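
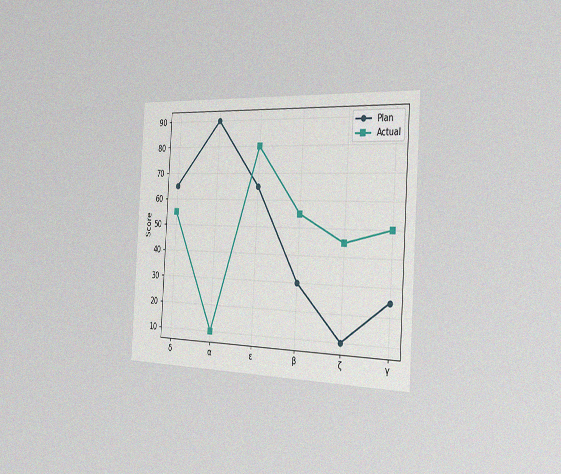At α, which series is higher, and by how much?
The chart is tilted about 3° clockwise and viewed slightly from the right, with some photo noise. At α, Plan sits above the other line by 80.

Plan, by 80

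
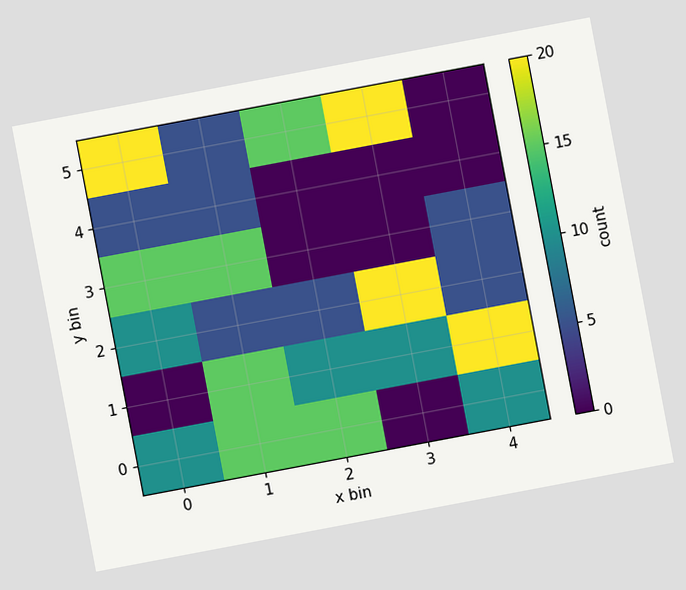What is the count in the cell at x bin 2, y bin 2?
5

The chart is tilted about 11° counter-clockwise. Matching the cell (2, 2) against the colorbar gives 5.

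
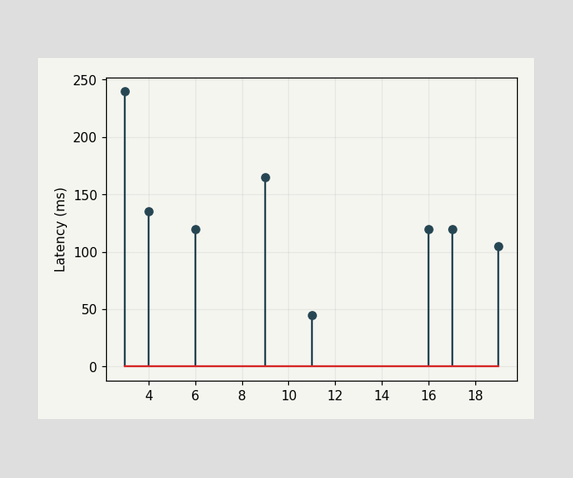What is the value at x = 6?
120ms

The stem at x=6 reaches 120ms.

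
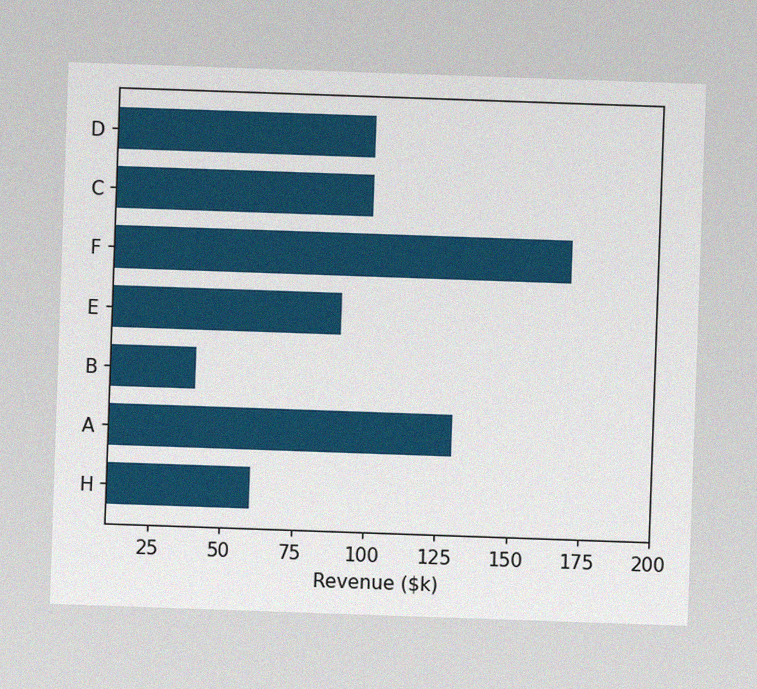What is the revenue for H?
The image has some photo noise and uneven lighting. Reading along the chart's x-axis, the H bar reaches $60k.

$60k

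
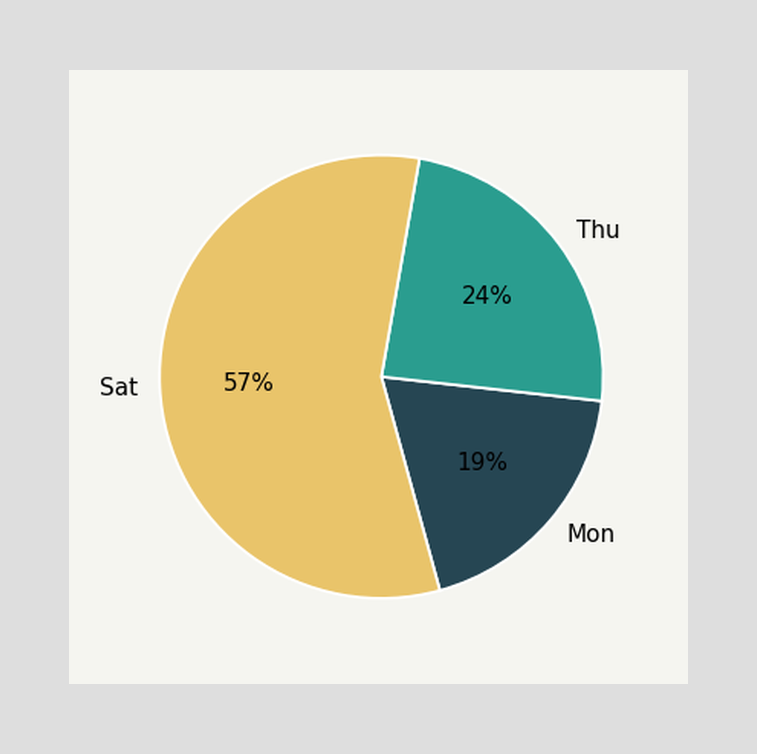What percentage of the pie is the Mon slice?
19%

The Mon slice takes up 19% of the pie.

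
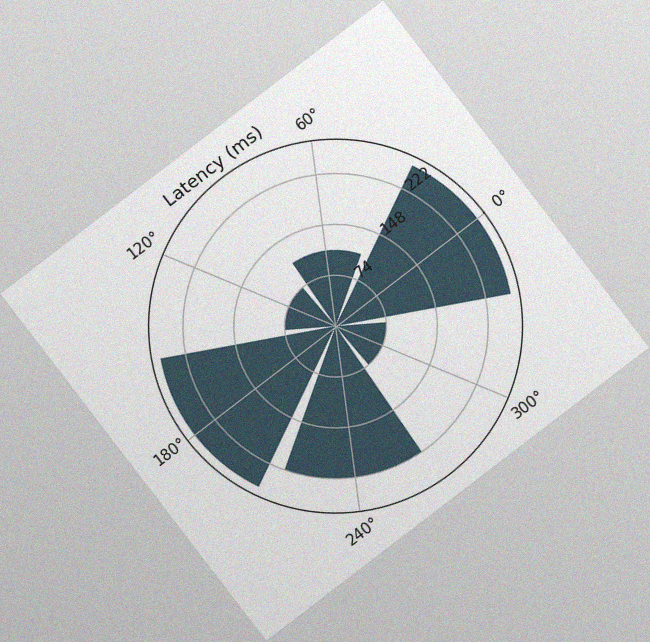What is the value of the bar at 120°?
74ms

The chart is tilted about 37° counter-clockwise, with some photo noise. The bar at 120° reaches 74ms on the radial axis.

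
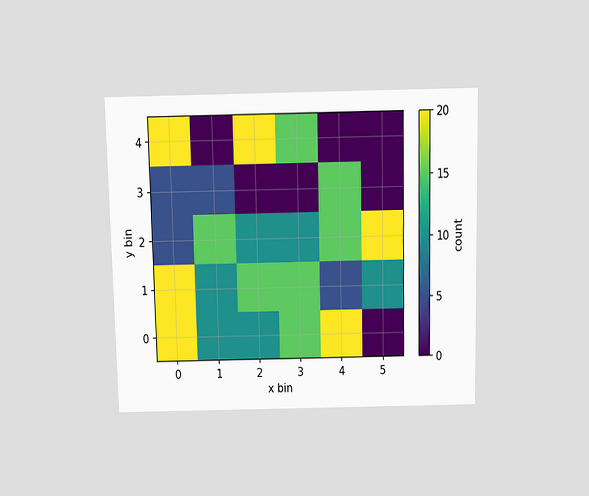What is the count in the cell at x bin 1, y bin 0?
10

The chart is viewed slightly from above. Matching the cell (1, 0) against the colorbar gives 10.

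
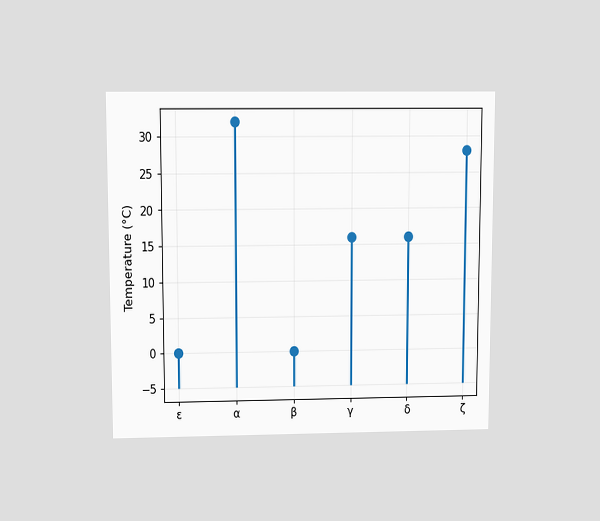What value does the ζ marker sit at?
28°C

The chart is viewed slightly from above. The ζ marker sits at 28°C.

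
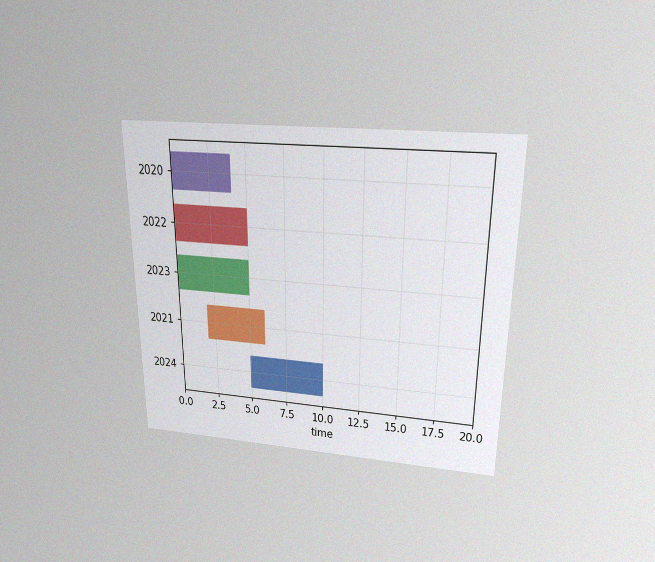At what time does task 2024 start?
5

The chart is viewed slightly from above, with some photo noise. The 2024 bar begins at t=5.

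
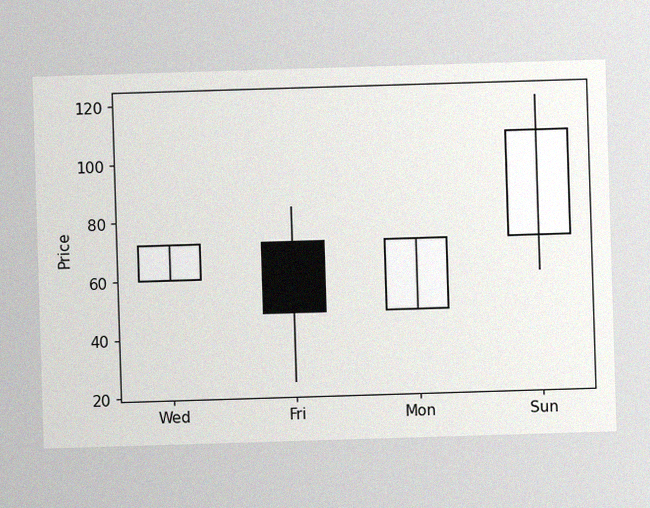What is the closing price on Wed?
The image has some photo noise and uneven lighting. The Wed candle closes at 72.

72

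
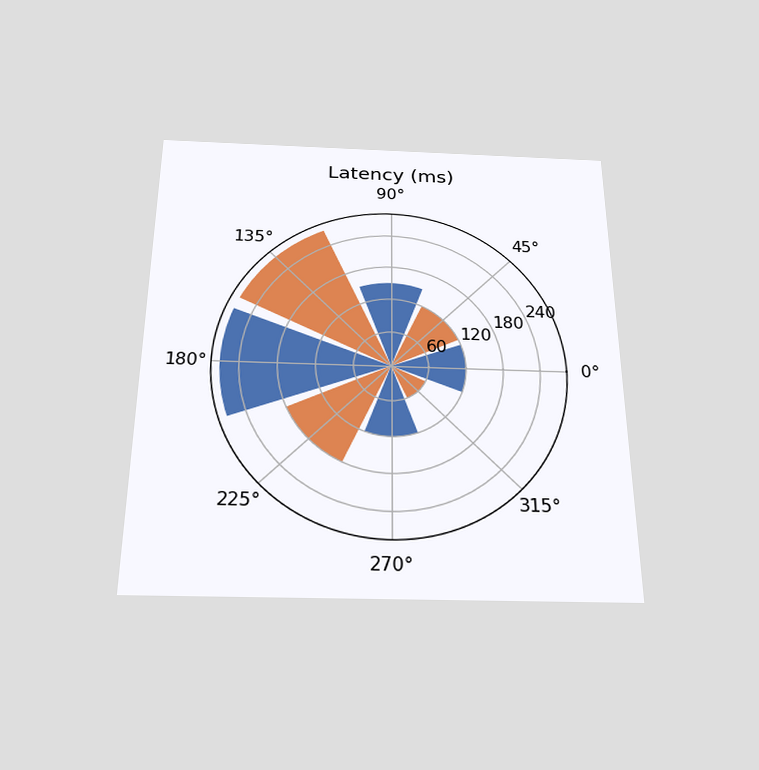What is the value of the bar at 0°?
The chart is viewed slightly from below. The bar at 0° reaches 120ms on the radial axis.

120ms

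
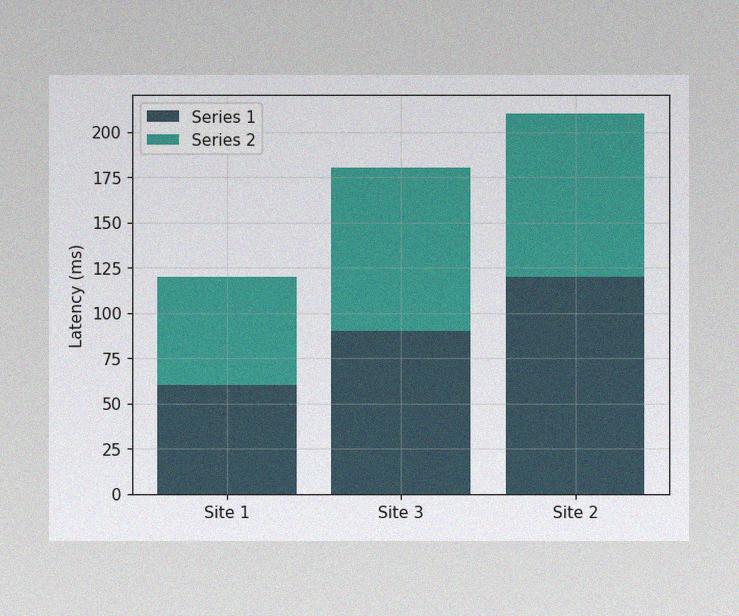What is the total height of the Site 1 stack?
The image has some photo noise and uneven lighting. The Site 1 stack's top reaches 120ms on the y-axis.

120ms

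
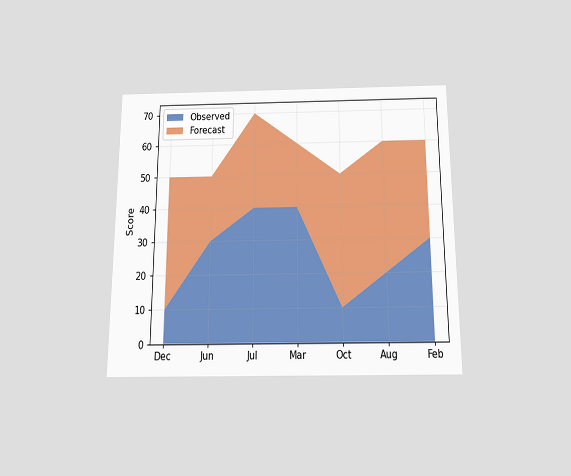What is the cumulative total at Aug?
60

The chart is viewed slightly from below. The stacked total at Aug reaches 60.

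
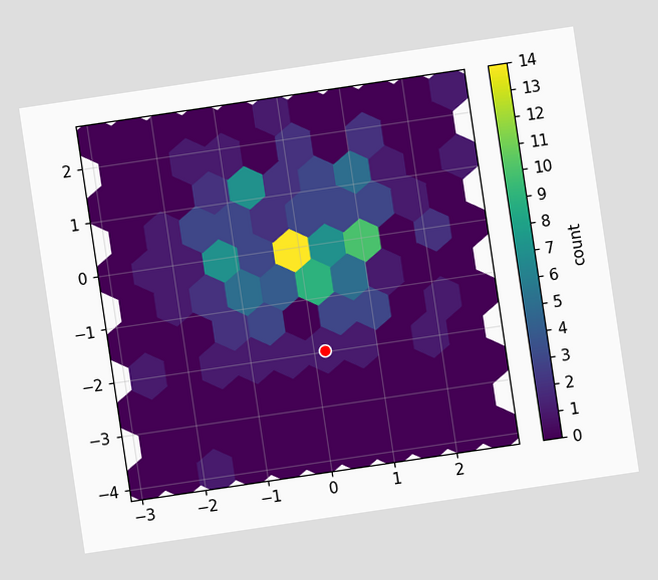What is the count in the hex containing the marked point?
The chart is tilted about 8° counter-clockwise. The marked hex reads 1 on the colorbar.

1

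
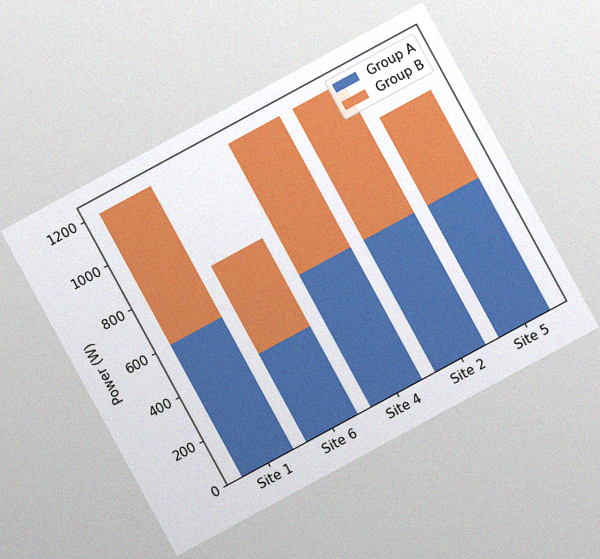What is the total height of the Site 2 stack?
The chart is tilted about 28° counter-clockwise, with some photo noise. The Site 2 stack's top reaches 1200W on the y-axis.

1200W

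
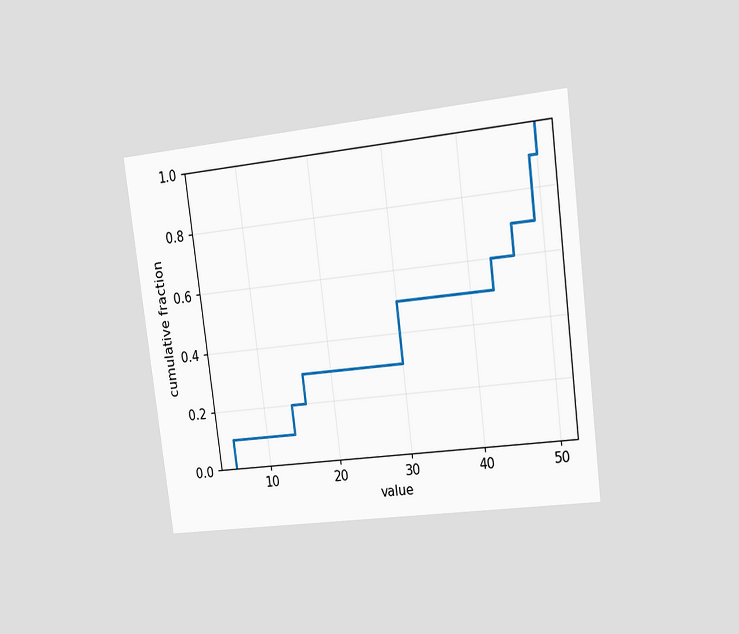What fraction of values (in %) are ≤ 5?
The chart is tilted about 7° counter-clockwise and viewed slightly from the right. At x=5 the ECDF step is at 10%.

10%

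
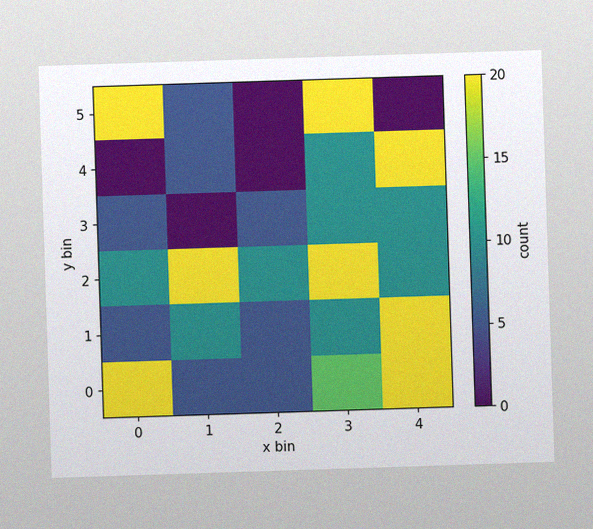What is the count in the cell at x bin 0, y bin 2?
10

The image has some photo noise and uneven lighting. Matching the cell (0, 2) against the colorbar gives 10.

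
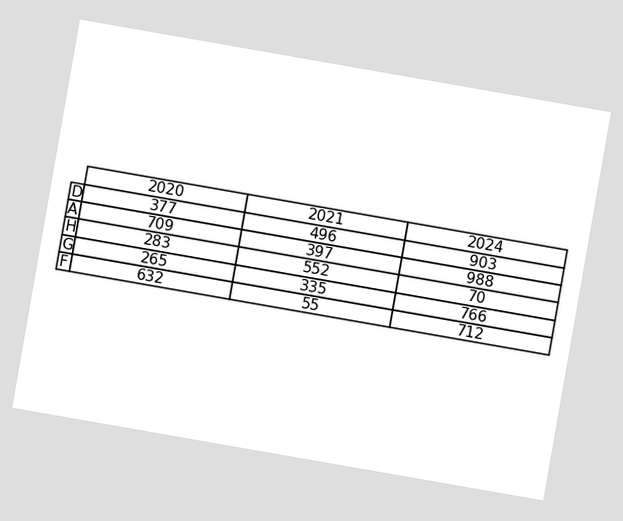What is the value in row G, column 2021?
The chart is tilted about 10° clockwise. The (G, 2021) cell reads 335.

335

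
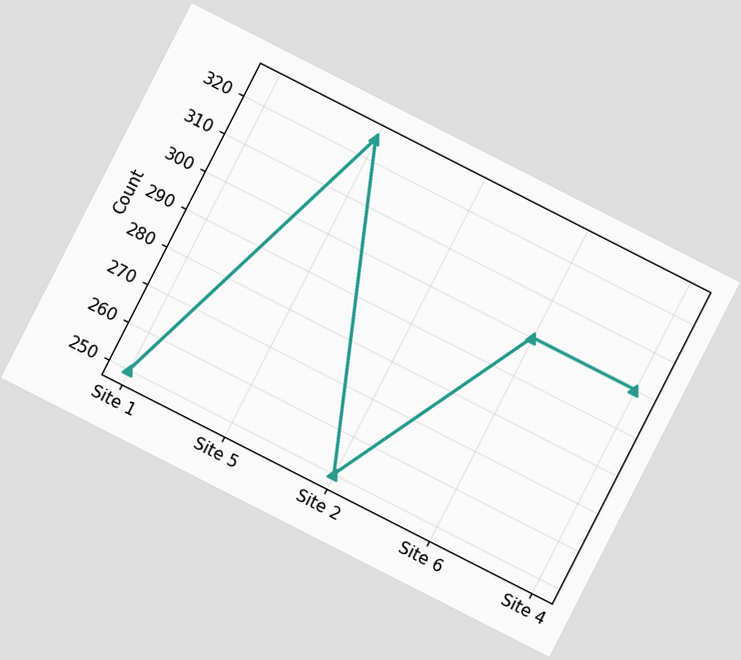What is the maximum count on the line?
325

The chart is tilted about 27° clockwise. The highest point is at Site 5, and reading across to the y-axis gives 325.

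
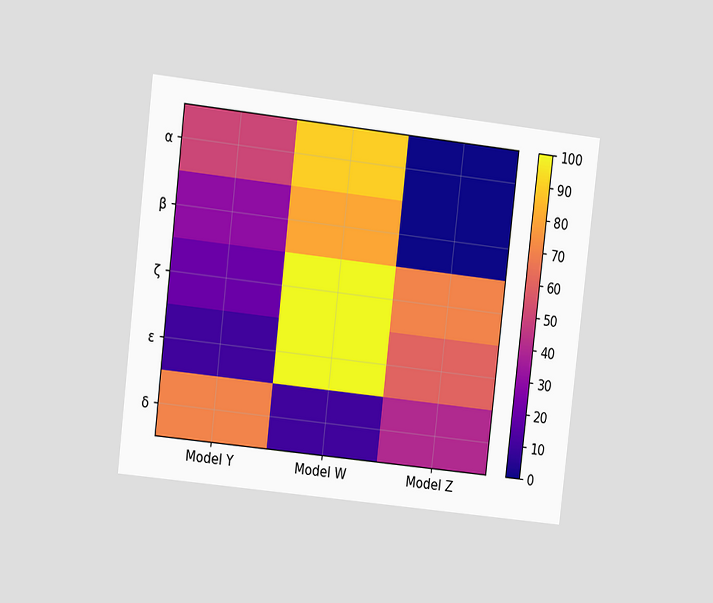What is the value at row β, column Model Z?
0

The chart is tilted about 7° clockwise and viewed at a slight angle. Matching cell (β, Model Z) against the colorbar gives 0.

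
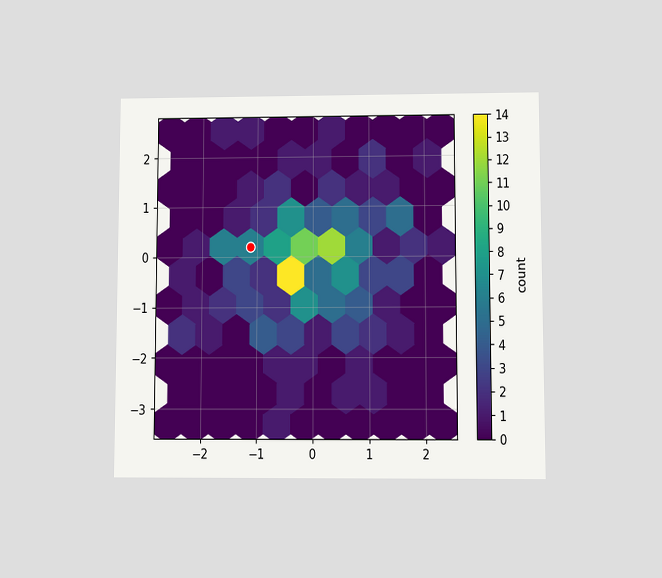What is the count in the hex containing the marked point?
The chart is viewed at a slight angle. The marked hex reads 6 on the colorbar.

6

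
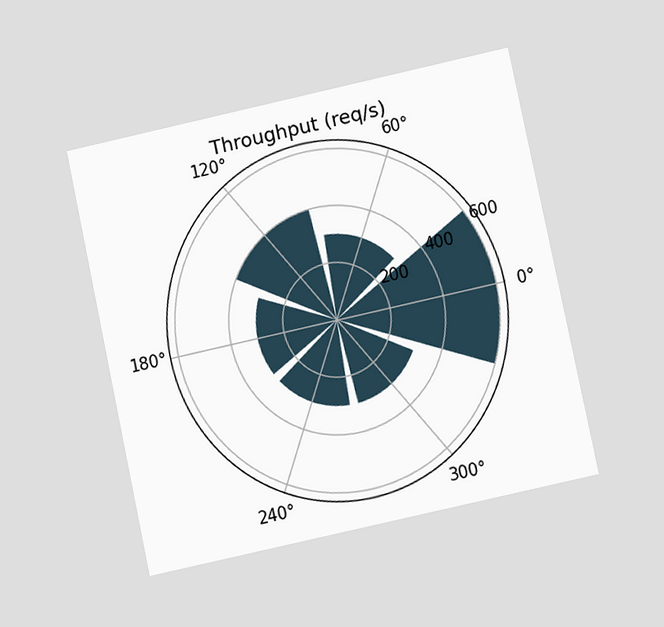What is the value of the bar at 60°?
The chart is tilted about 12° counter-clockwise and viewed at a slight angle. The bar at 60° reaches 300req/s on the radial axis.

300req/s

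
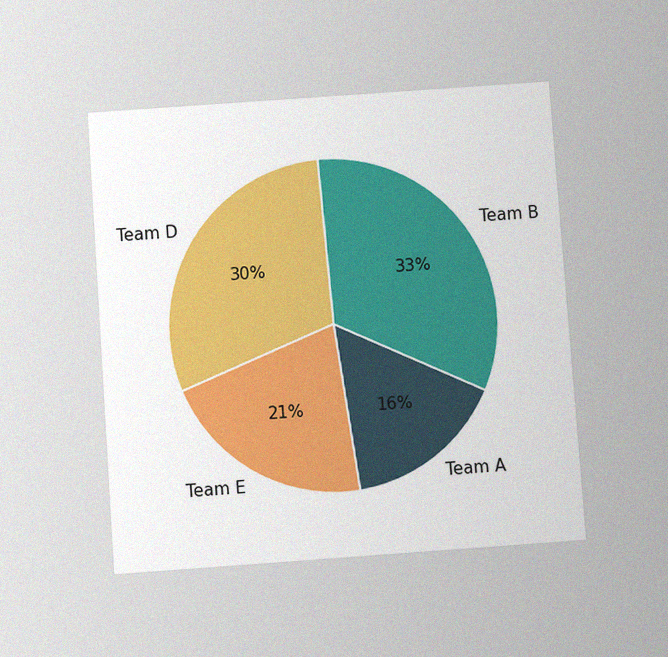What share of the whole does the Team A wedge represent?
16%

The chart is tilted about 4° counter-clockwise and viewed slightly from below, with some photo noise. The Team A slice takes up 16% of the pie.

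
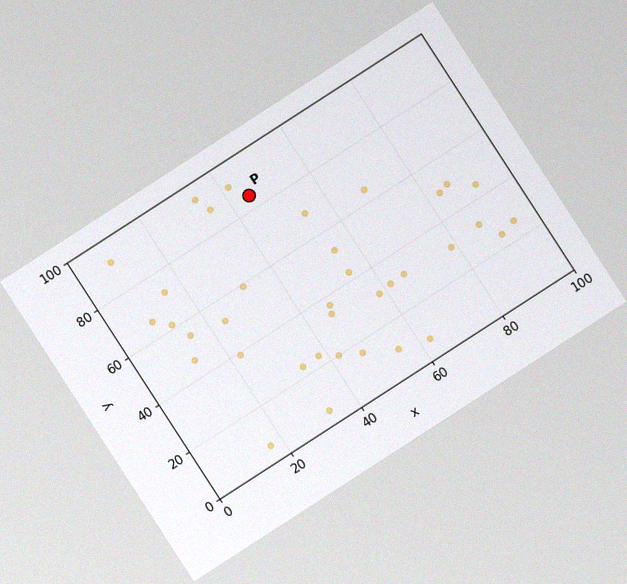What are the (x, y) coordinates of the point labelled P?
(45, 85)

The chart is tilted about 33° counter-clockwise, with some photo noise. Following the gridlines from P to each axis, P sits at (45, 85).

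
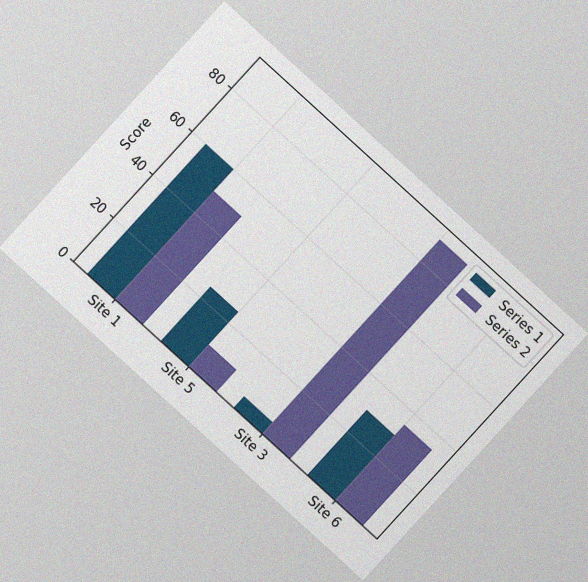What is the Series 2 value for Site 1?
The chart is tilted about 42° clockwise, with some photo noise. The Series 2 bar at Site 1 reaches 50 on the y-axis.

50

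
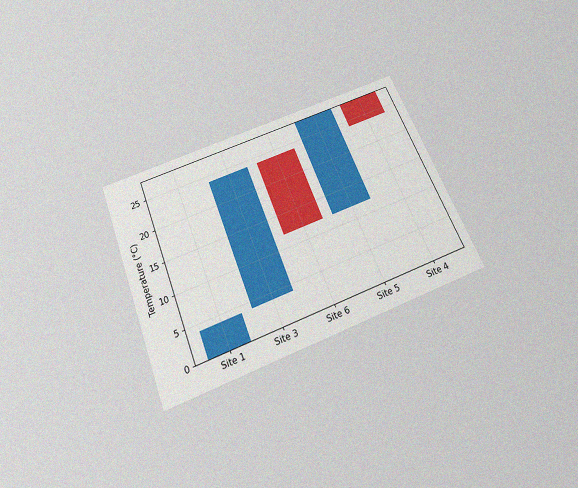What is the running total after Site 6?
12°C

The chart is tilted about 22° counter-clockwise and viewed slightly from below, with some photo noise. After Site 6 the running total reaches 12°C.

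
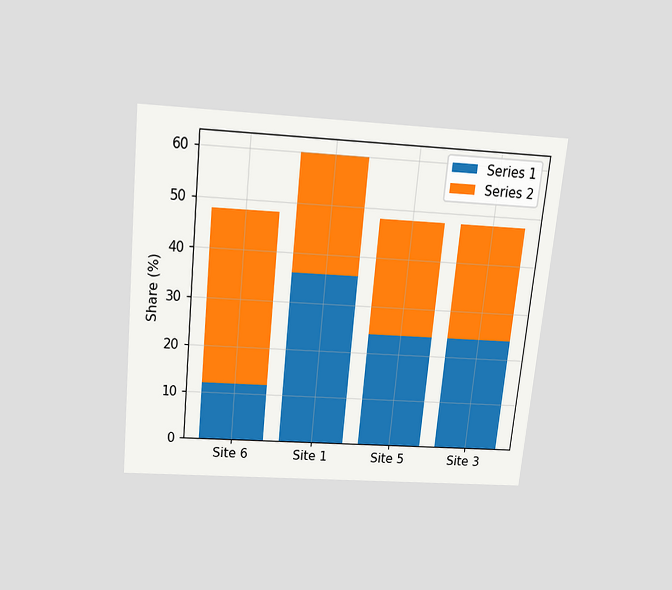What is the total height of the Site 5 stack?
48%

The chart is tilted about 6° clockwise and viewed slightly from above. The Site 5 stack's top reaches 48% on the y-axis.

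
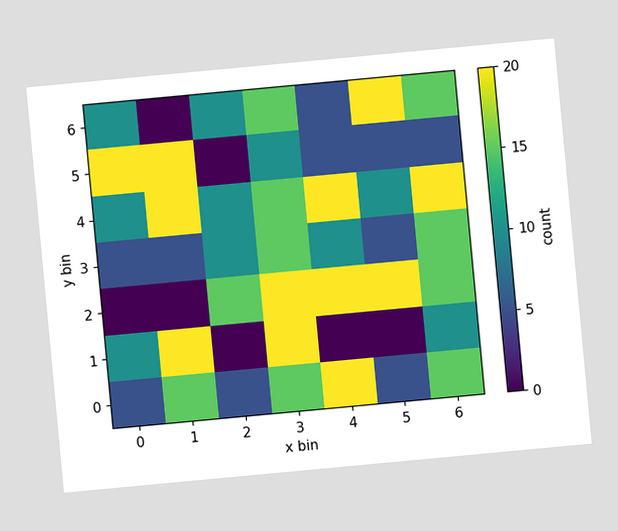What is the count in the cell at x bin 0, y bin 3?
The chart is tilted about 5° counter-clockwise. Matching the cell (0, 3) against the colorbar gives 5.

5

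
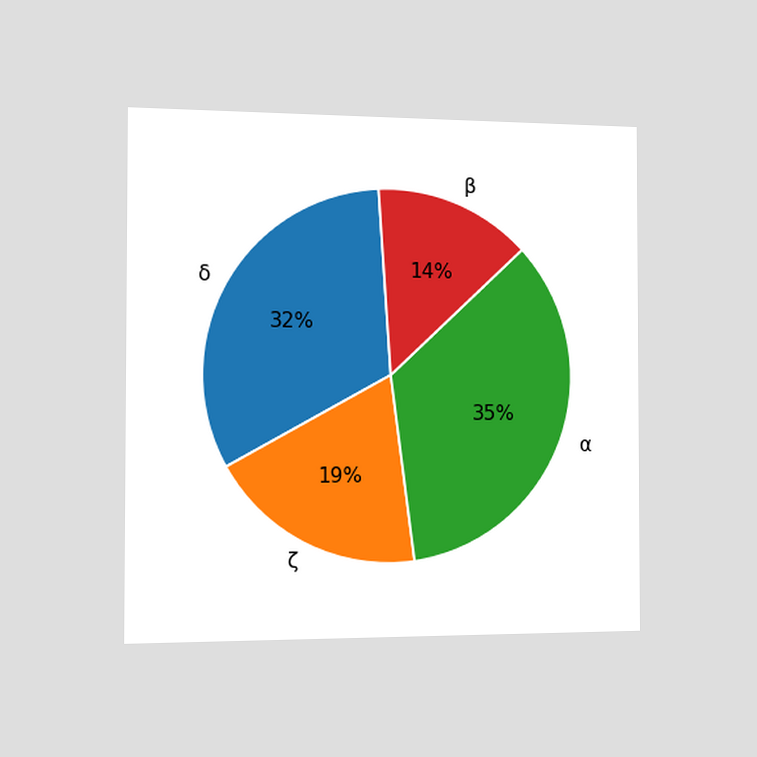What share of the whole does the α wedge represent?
The chart is viewed slightly from the left. The α slice takes up 35% of the pie.

35%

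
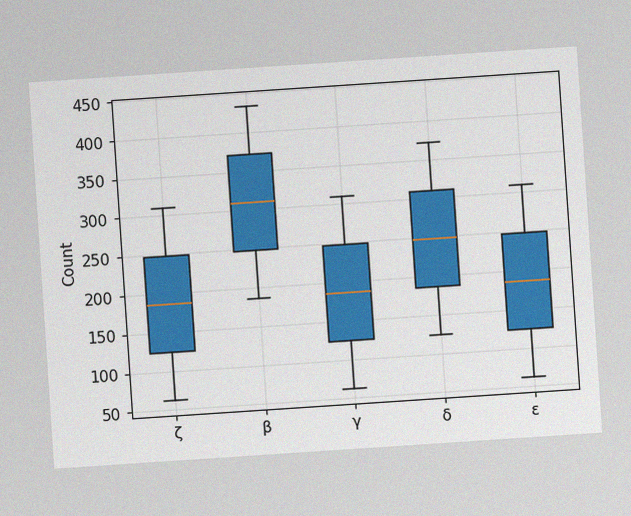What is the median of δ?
248

The chart is tilted about 4° counter-clockwise, with some photo noise. The median line in the δ box sits at 248.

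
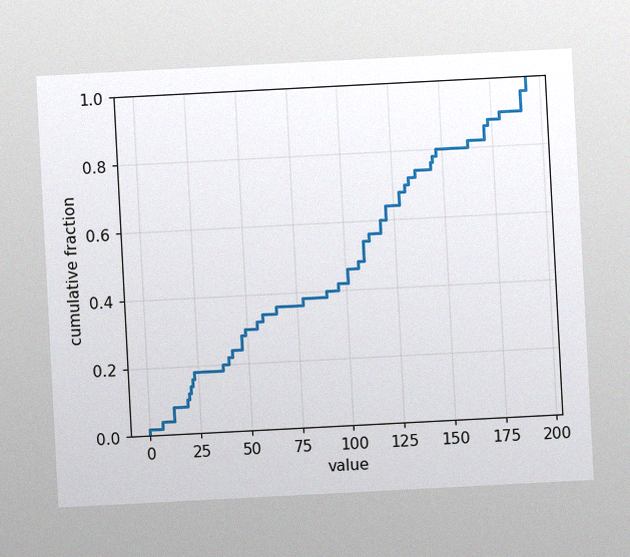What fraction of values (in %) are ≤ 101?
46%

The chart is tilted about 3° counter-clockwise, with some photo noise. At x=101 the ECDF step is at 46%.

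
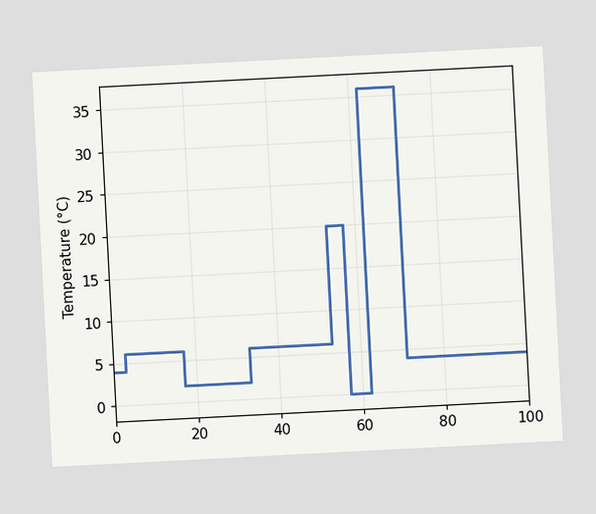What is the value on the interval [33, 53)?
6°C

The chart is tilted about 3° counter-clockwise. On [33, 53) the step sits at 6°C.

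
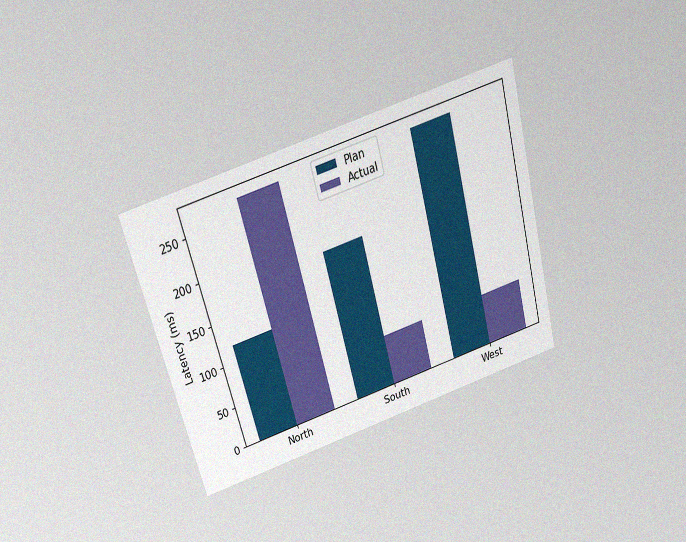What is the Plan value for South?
The chart is tilted about 15° counter-clockwise and viewed slightly from above, with some photo noise. The Plan bar at South reaches 180ms on the y-axis.

180ms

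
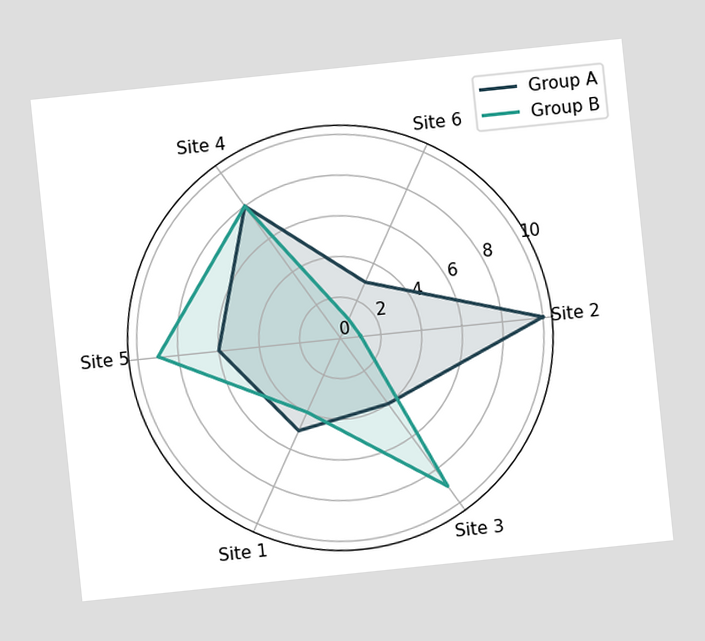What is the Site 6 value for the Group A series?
The chart is tilted about 6° counter-clockwise. On the Site 6 axis, Group A reaches 3.

3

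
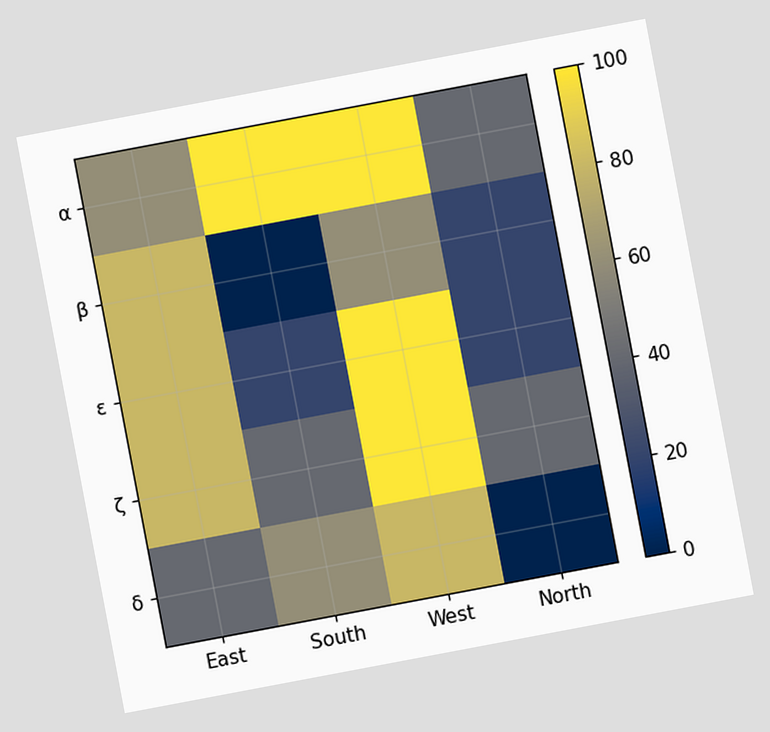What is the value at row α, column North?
40

The chart is tilted about 11° counter-clockwise. Matching cell (α, North) against the colorbar gives 40.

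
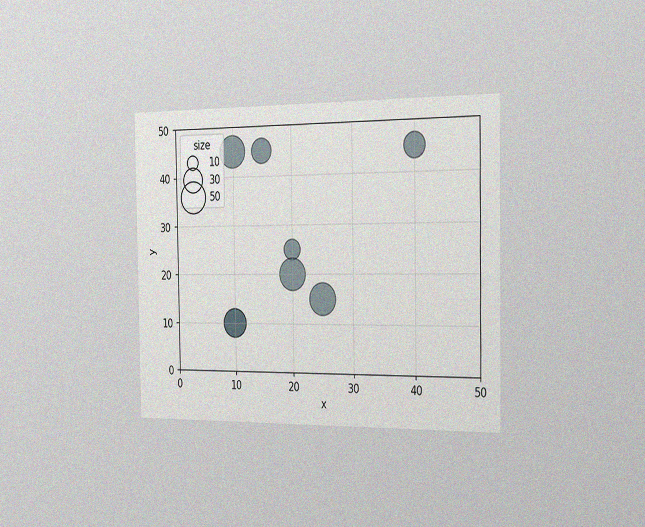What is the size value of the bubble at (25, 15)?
The chart is viewed slightly from the right, with some photo noise. Matching the bubble at (25, 15) against the size legend gives 50.

50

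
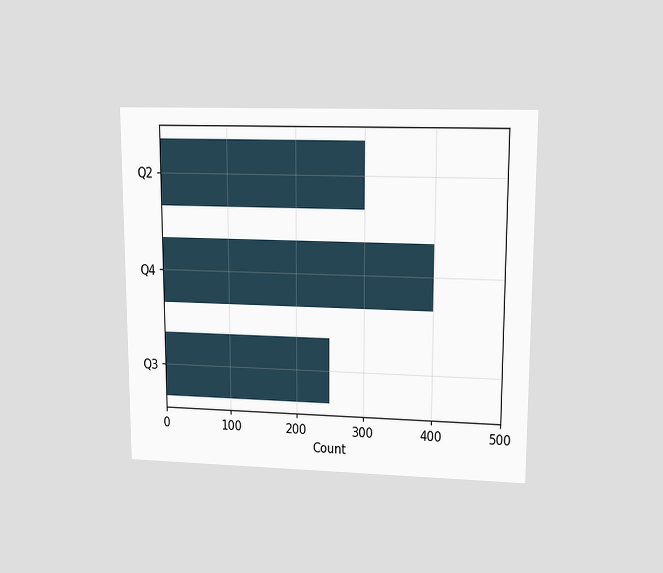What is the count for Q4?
The chart is viewed at a slight angle. Reading along the chart's x-axis, the Q4 bar reaches 400.

400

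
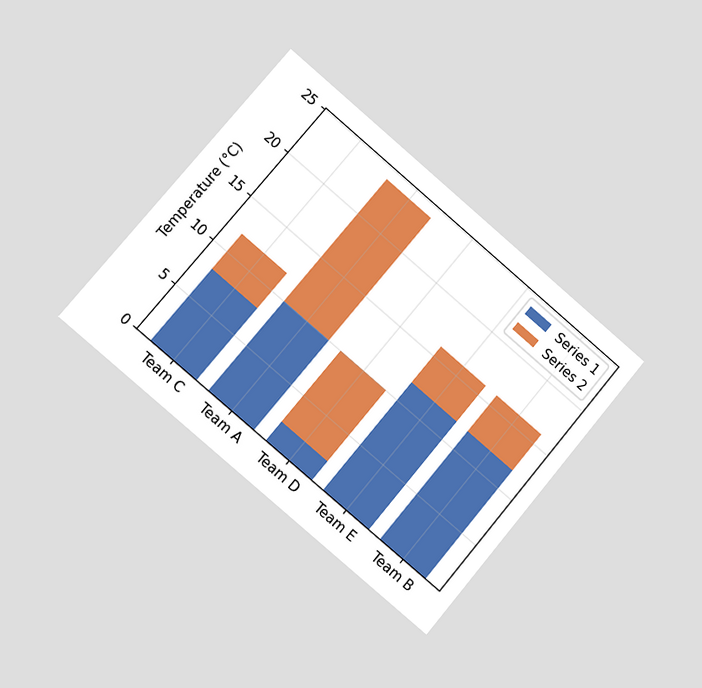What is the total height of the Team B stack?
The chart is tilted about 40° clockwise and viewed slightly from the left. The Team B stack's top reaches 16°C on the y-axis.

16°C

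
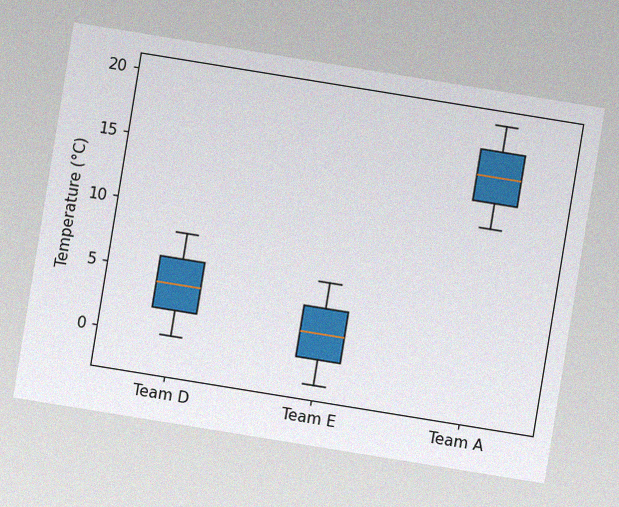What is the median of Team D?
The chart is tilted about 9° clockwise, with some photo noise. The median line in the Team D box sits at 4°C.

4°C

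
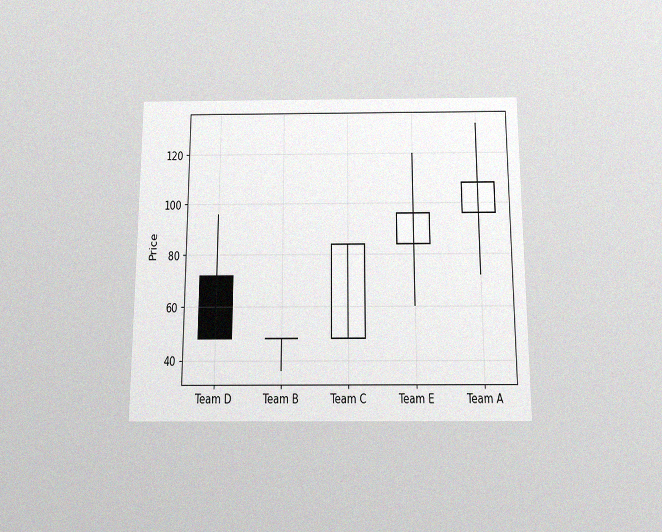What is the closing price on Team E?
The chart is viewed slightly from below, with some photo noise. The Team E candle closes at 96.

96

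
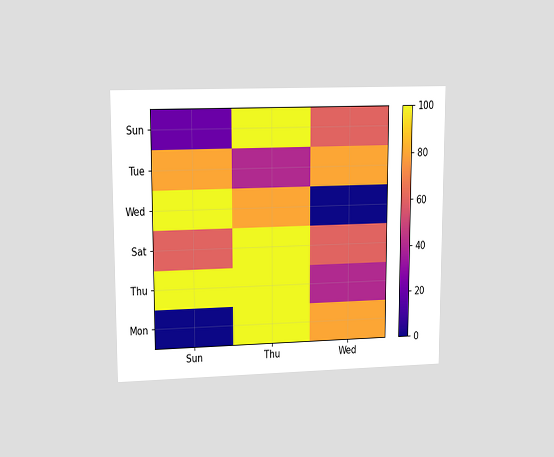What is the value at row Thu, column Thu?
The chart is viewed at a slight angle. Matching cell (Thu, Thu) against the colorbar gives 100.

100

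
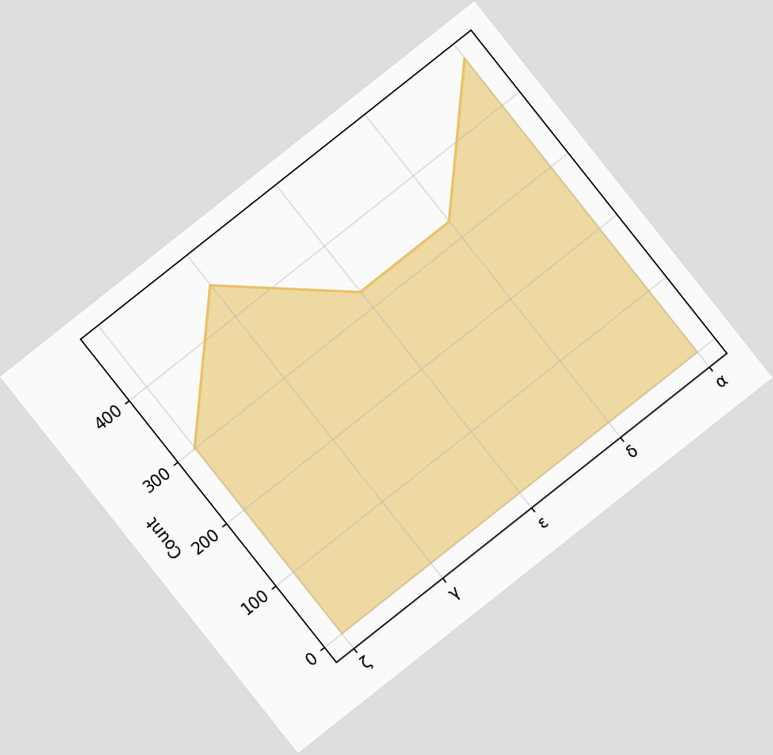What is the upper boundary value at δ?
325

The chart is tilted about 38° counter-clockwise. At δ the upper boundary is at 325.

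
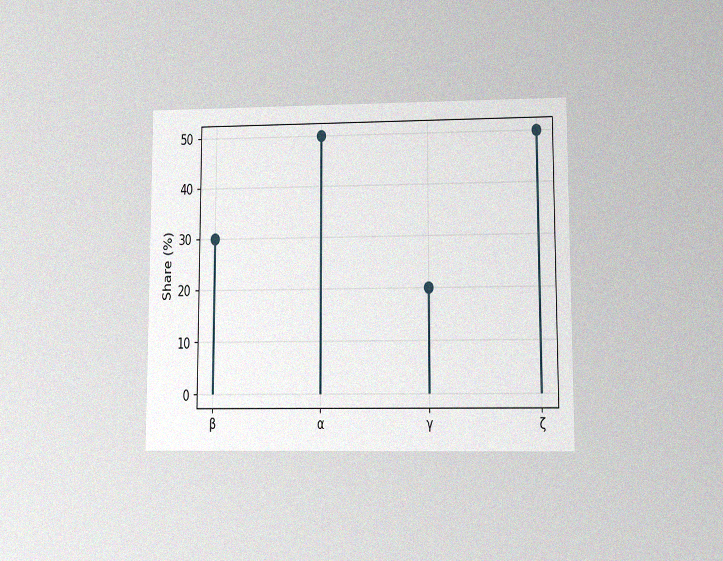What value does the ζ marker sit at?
The chart is viewed at a slight angle, with some photo noise. The ζ marker sits at 50%.

50%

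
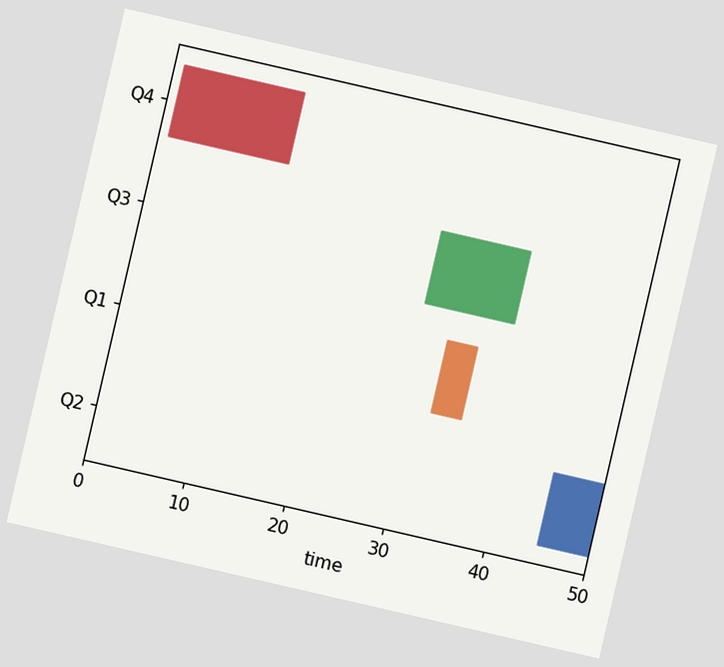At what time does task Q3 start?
The chart is tilted about 13° clockwise. The Q3 bar begins at t=29.

29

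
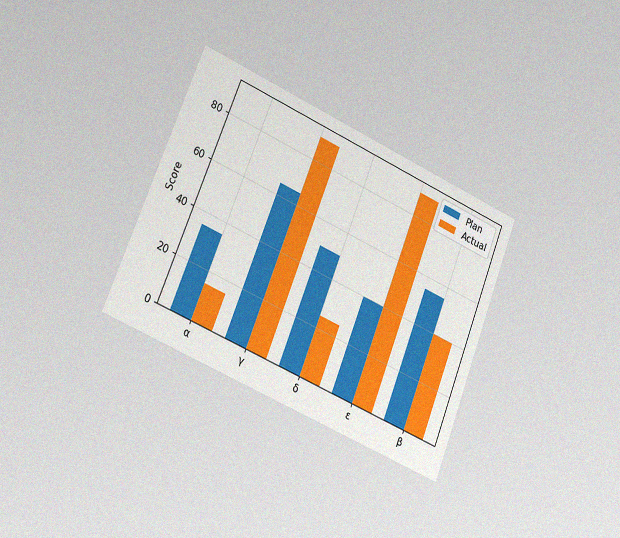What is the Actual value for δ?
25

The chart is tilted about 22° clockwise and viewed slightly from the left, with some photo noise. The Actual bar at δ reaches 25 on the y-axis.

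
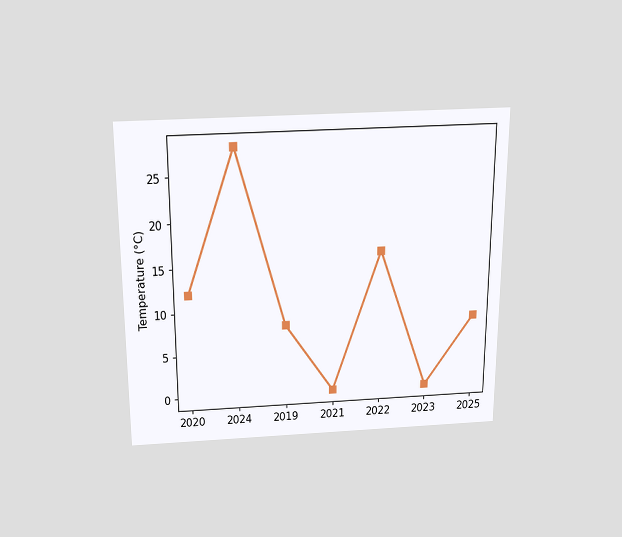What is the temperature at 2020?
The chart is viewed slightly from above. At 2020, the line is at 12°C.

12°C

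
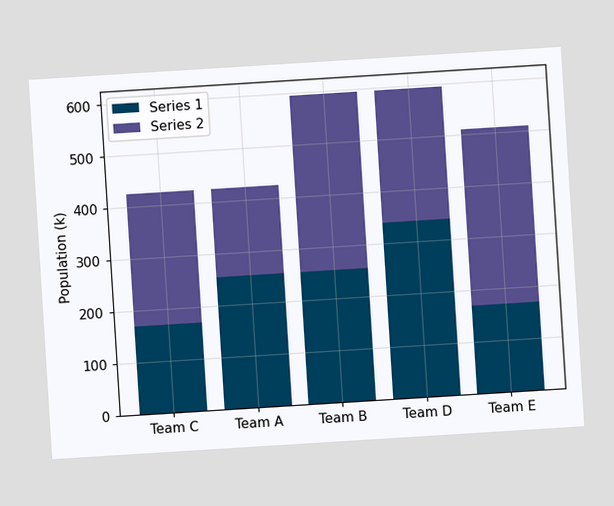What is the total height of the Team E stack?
The chart is tilted about 4° counter-clockwise. The Team E stack's top reaches 510k on the y-axis.

510k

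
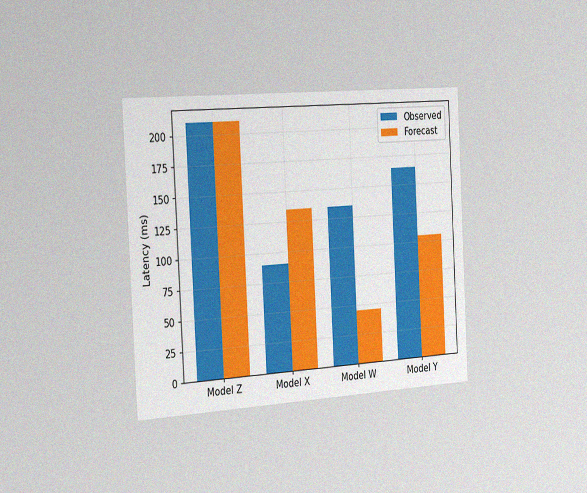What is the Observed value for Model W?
The chart is tilted about 3° counter-clockwise and viewed slightly from the left, with some photo noise. The Observed bar at Model W reaches 135ms on the y-axis.

135ms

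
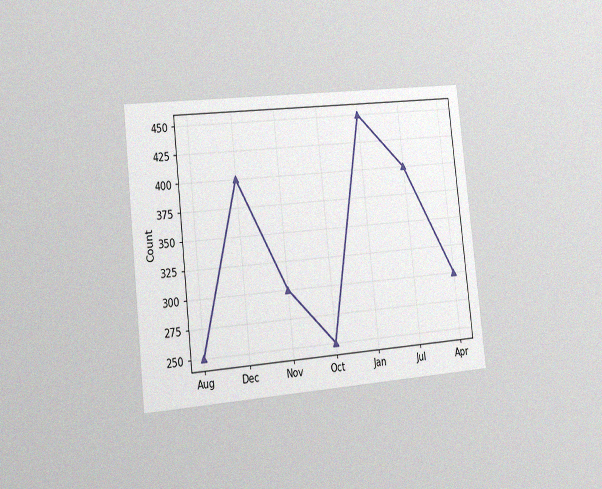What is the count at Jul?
The chart is tilted about 6° counter-clockwise and viewed slightly from the left, with some photo noise. At Jul, the line is at 400.

400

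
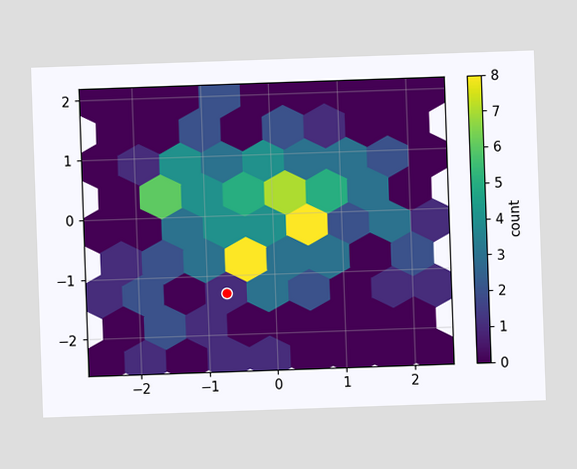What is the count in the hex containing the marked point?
The marked hex reads 1 on the colorbar.

1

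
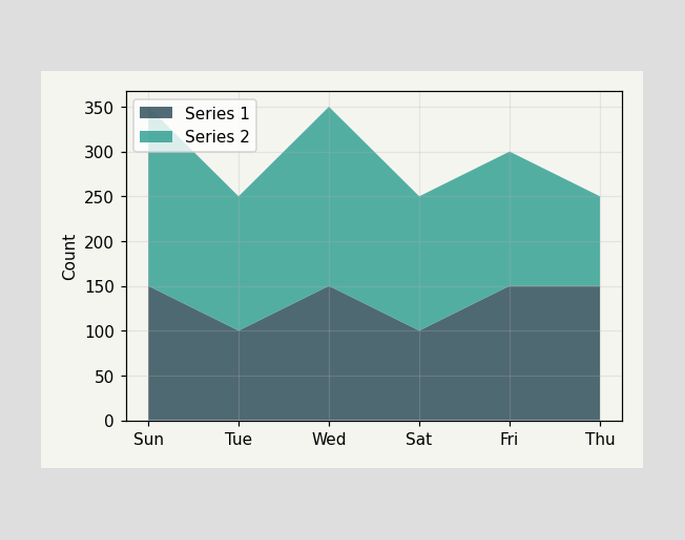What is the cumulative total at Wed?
The stacked total at Wed reaches 350.

350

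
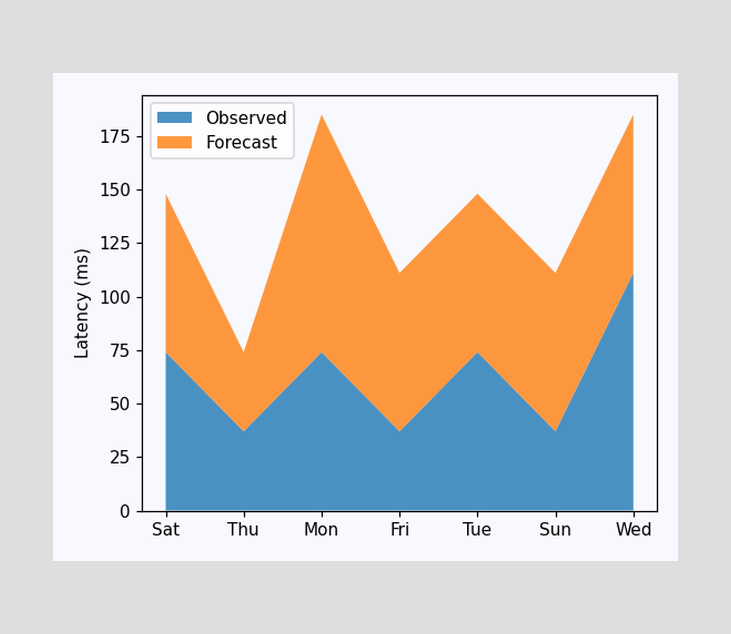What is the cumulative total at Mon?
The stacked total at Mon reaches 185ms.

185ms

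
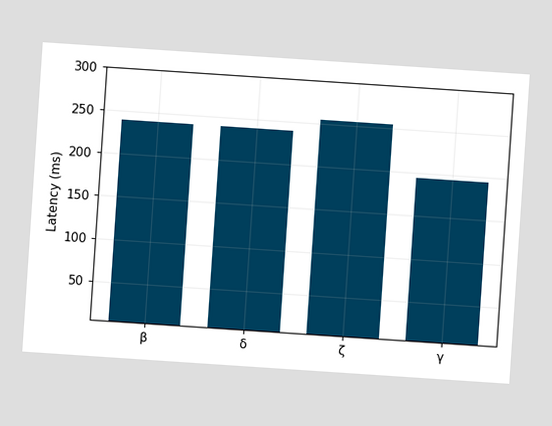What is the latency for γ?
The chart is tilted about 4° clockwise. Reading along the chart's y-axis, the γ bar reaches 195ms.

195ms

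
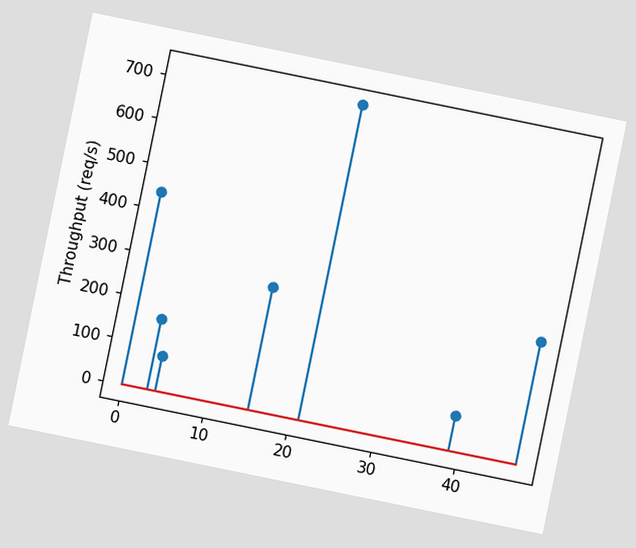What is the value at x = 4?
80req/s

The chart is tilted about 12° clockwise. The stem at x=4 reaches 80req/s.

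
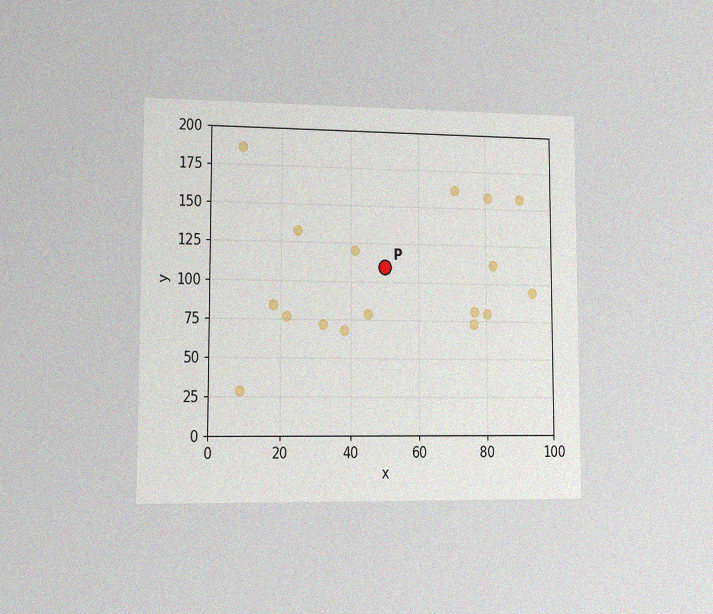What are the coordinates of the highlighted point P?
The chart is viewed slightly from the left, with some photo noise. Following the gridlines from P to each axis, P sits at (50, 110).

(50, 110)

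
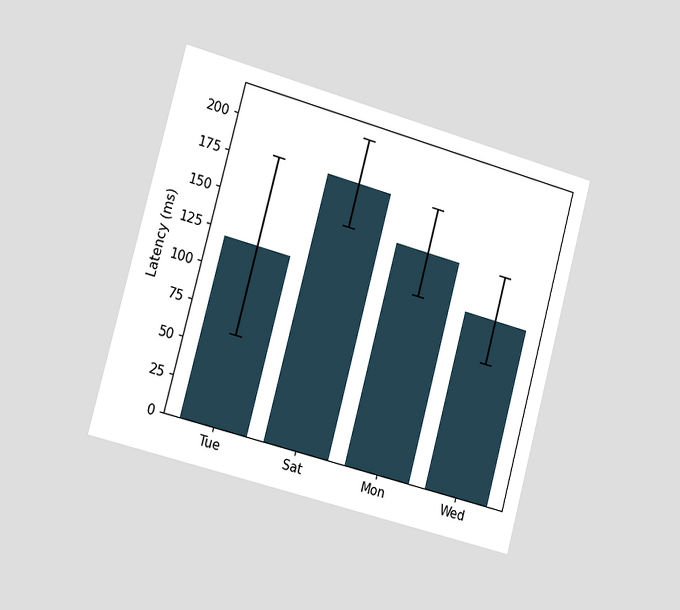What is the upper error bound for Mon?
180ms

The chart is tilted about 15° clockwise and viewed slightly from the left. The Mon bar's upper whisker reaches 180ms.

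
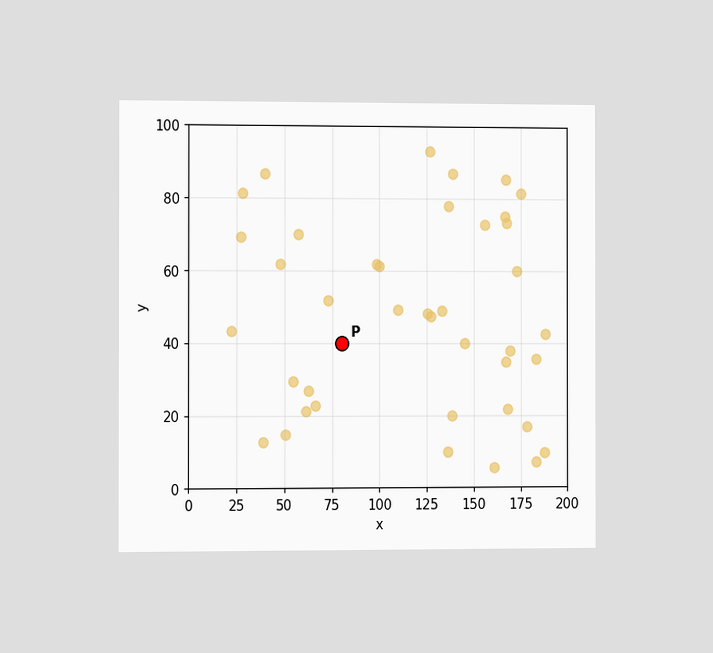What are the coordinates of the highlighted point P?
(80, 40)

The chart is viewed slightly from the left. Following the gridlines from P to each axis, P sits at (80, 40).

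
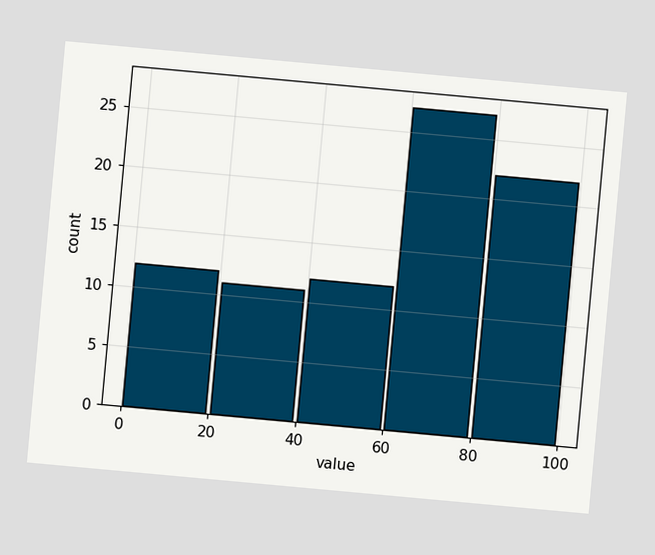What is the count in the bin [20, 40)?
The chart is tilted about 5° clockwise. The [20, 40) bin has height 11.

11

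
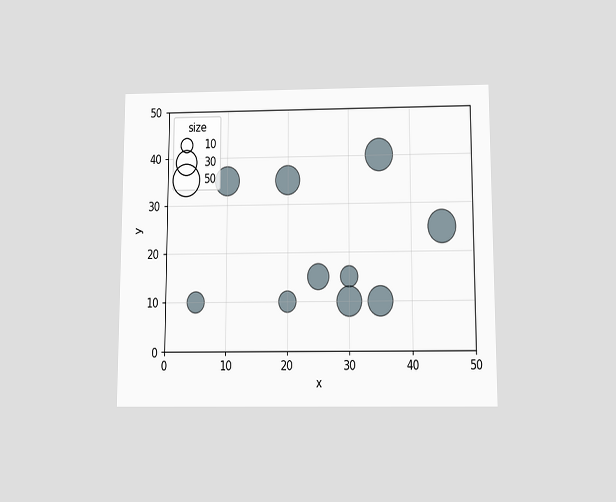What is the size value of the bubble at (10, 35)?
The chart is viewed slightly from below. Matching the bubble at (10, 35) against the size legend gives 40.

40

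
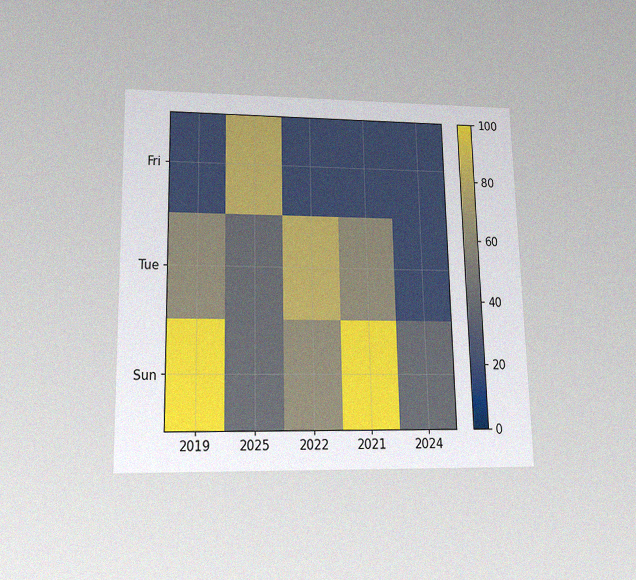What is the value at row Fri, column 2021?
20

The chart is viewed slightly from below, with some photo noise. Matching cell (Fri, 2021) against the colorbar gives 20.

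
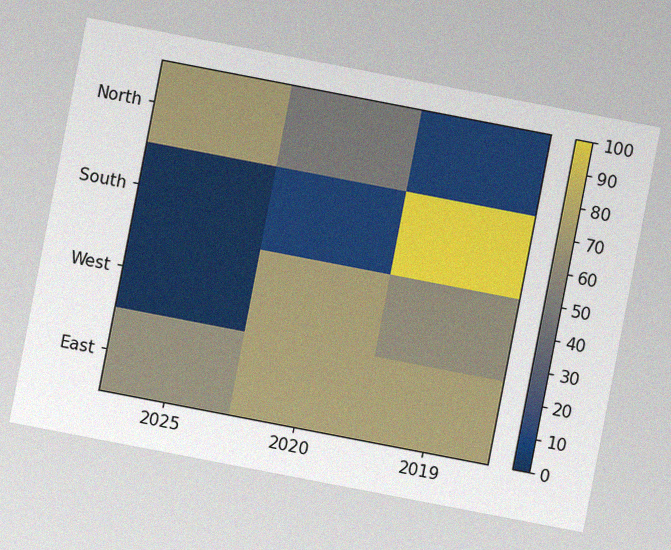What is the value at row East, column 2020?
The chart is tilted about 11° clockwise, with some photo noise. Matching cell (East, 2020) against the colorbar gives 70.

70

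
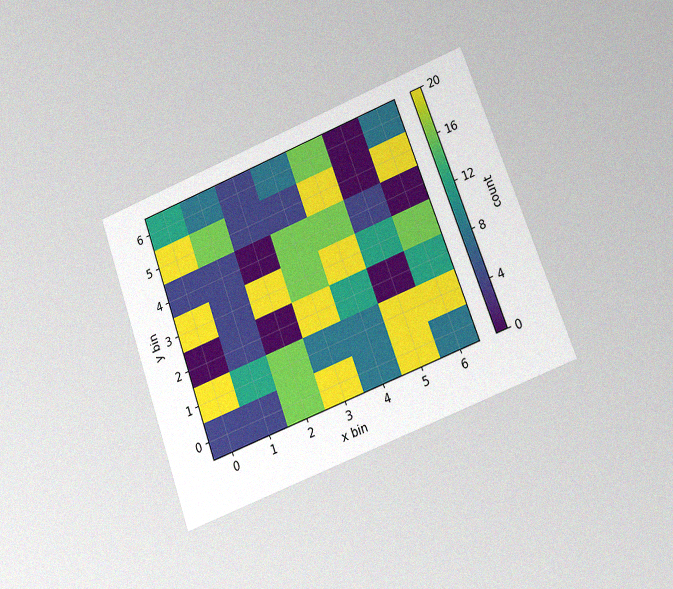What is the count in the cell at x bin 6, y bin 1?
The chart is tilted about 20° counter-clockwise and viewed at a slight angle, with some photo noise. Matching the cell (6, 1) against the colorbar gives 20.

20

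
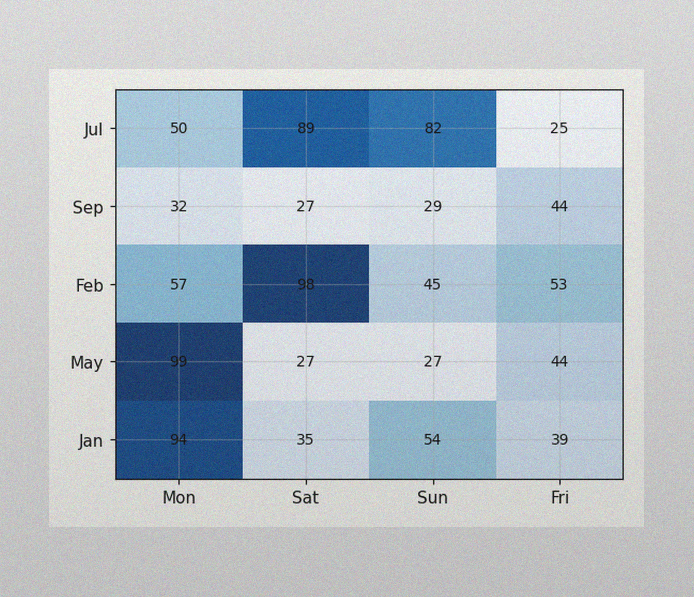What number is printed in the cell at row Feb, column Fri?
53

The image has some photo noise and uneven lighting. The (Feb, Fri) cell reads 53.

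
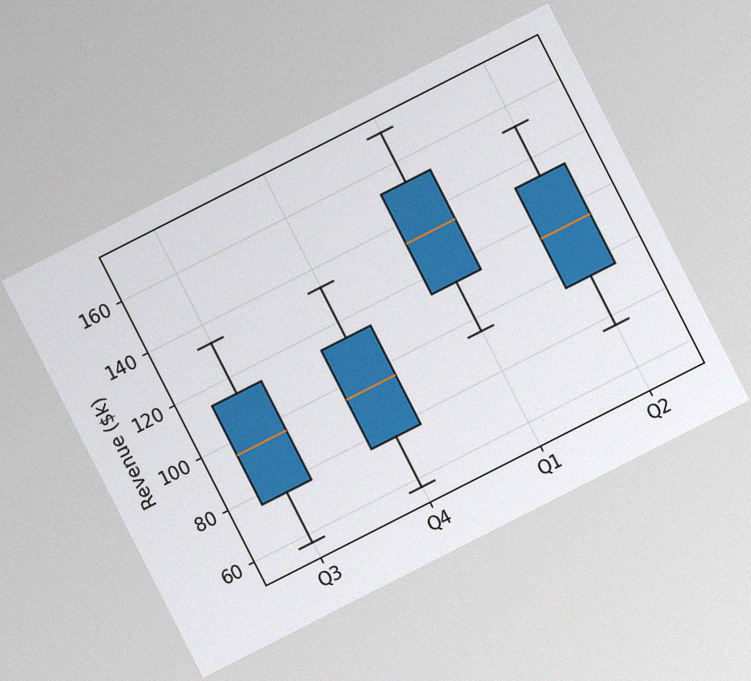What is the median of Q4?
The chart is tilted about 27° counter-clockwise, with some photo noise. The median line in the Q4 box sits at $95k.

$95k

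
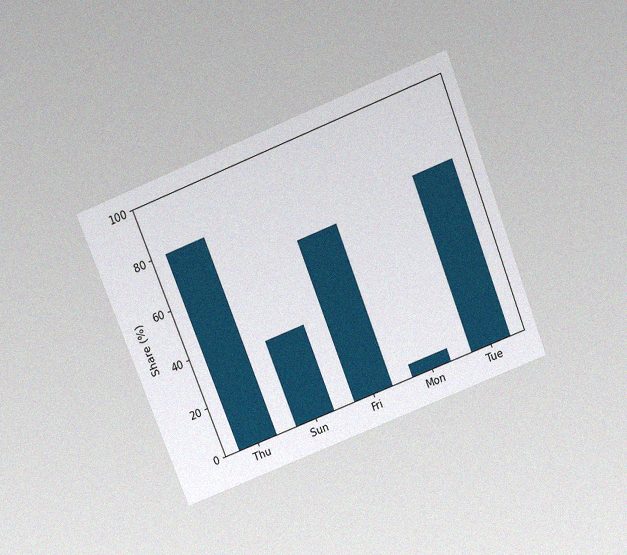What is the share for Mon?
5%

The chart is tilted about 21° counter-clockwise and viewed slightly from above, with some photo noise. Reading along the chart's y-axis, the Mon bar reaches 5%.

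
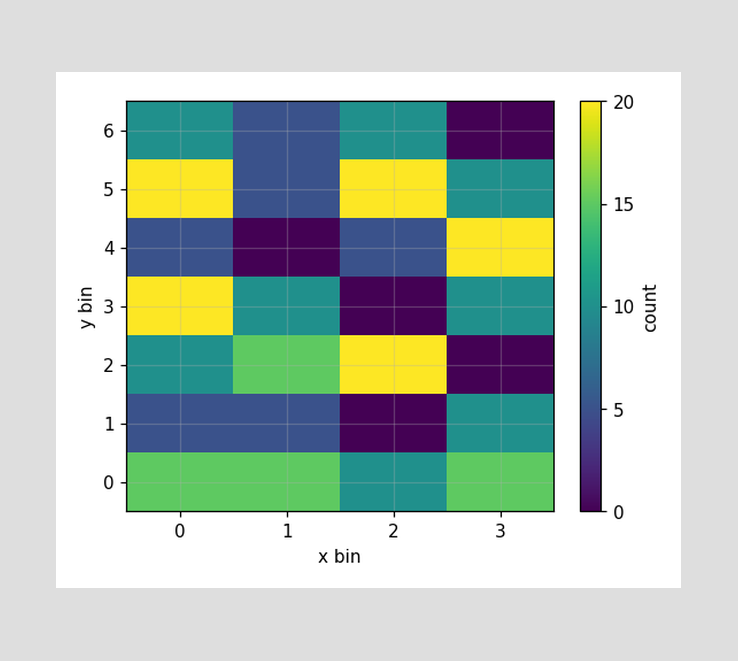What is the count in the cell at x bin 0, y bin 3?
Matching the cell (0, 3) against the colorbar gives 20.

20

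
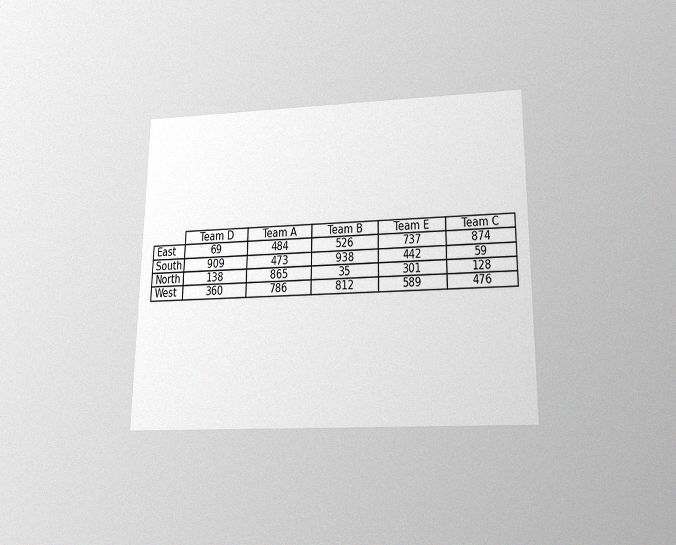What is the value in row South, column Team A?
The chart is viewed slightly from below, with some photo noise. The (South, Team A) cell reads 473.

473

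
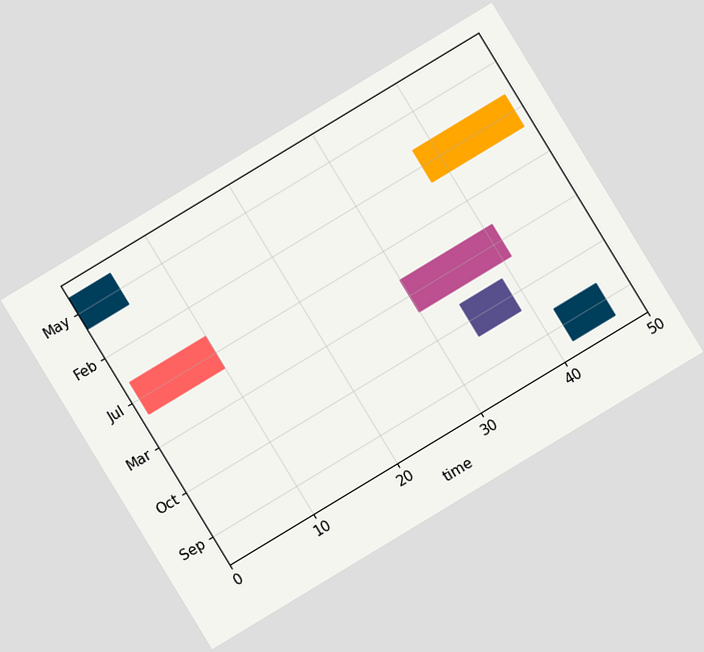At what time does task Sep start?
42

The chart is tilted about 31° counter-clockwise. The Sep bar begins at t=42.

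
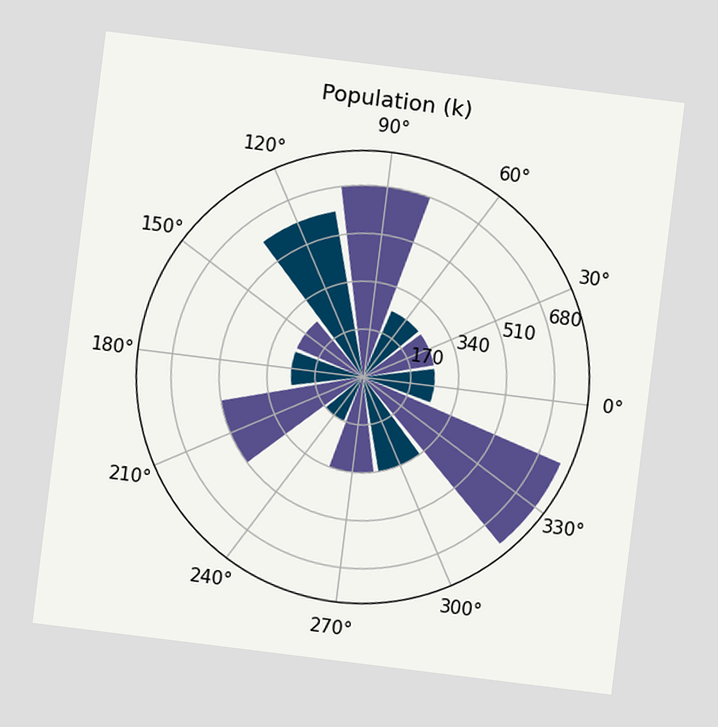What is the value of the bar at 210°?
The chart is tilted about 7° clockwise. The bar at 210° reaches 510k on the radial axis.

510k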